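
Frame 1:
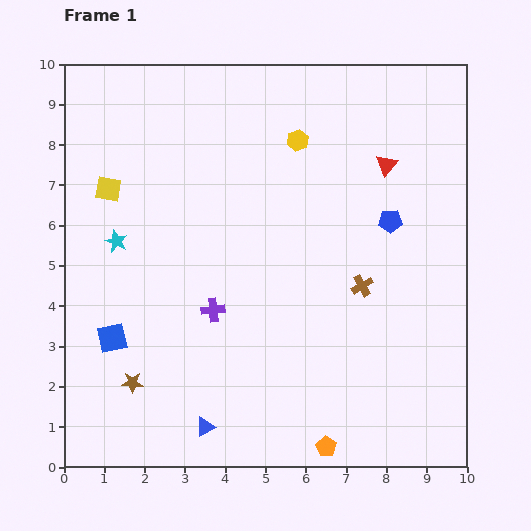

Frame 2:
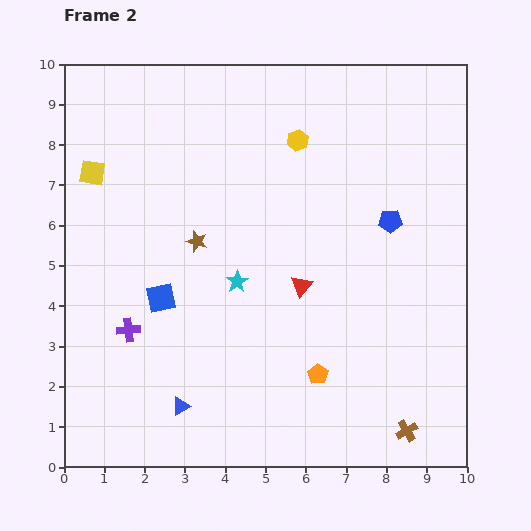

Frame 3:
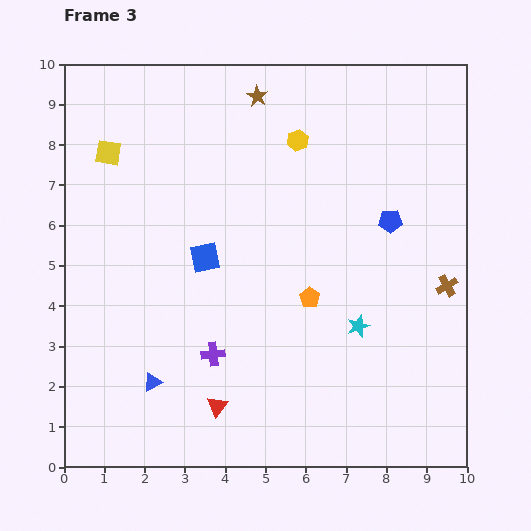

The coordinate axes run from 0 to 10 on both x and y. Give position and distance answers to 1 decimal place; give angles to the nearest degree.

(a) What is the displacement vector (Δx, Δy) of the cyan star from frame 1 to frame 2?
(3.0, -1.0)

The cyan star was at (1.3, 5.6) in frame 1 and (4.3, 4.6) in frame 2.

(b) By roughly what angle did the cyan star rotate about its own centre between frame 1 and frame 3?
30° clockwise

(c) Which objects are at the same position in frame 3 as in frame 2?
the yellow hexagon, the blue pentagon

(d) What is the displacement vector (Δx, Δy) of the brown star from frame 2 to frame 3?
(1.5, 3.6)

The brown star was at (3.3, 5.6) in frame 2 and (4.8, 9.2) in frame 3.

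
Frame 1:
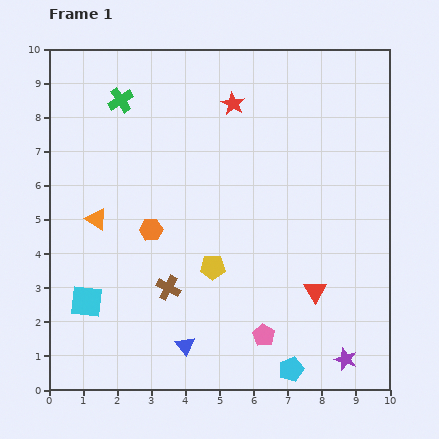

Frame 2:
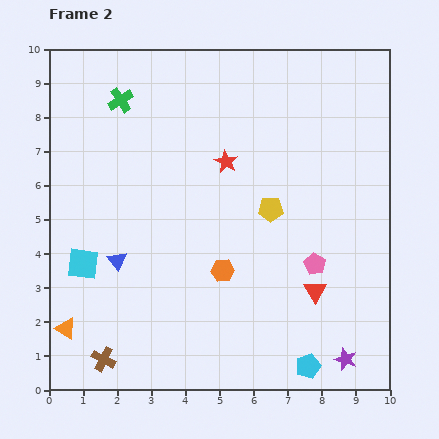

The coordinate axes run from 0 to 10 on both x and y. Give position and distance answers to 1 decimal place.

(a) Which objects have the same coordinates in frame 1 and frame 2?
the green cross, the red triangle, the purple star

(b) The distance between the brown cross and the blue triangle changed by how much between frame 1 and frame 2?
+1.1

Distance in frame 1: 1.8. Distance in frame 2: 2.9.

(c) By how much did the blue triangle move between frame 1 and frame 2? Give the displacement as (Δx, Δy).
(-2.0, 2.5)

The blue triangle was at (4.0, 1.3) in frame 1 and (2.0, 3.8) in frame 2.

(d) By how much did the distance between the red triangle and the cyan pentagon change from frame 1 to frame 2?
-0.2

Distance in frame 1: 2.4. Distance in frame 2: 2.2.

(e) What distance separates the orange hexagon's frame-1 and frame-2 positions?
2.4

The orange hexagon moved from (3.0, 4.7) to (5.1, 3.5), a distance of √(2.1² + 1.2²) ≈ 2.4.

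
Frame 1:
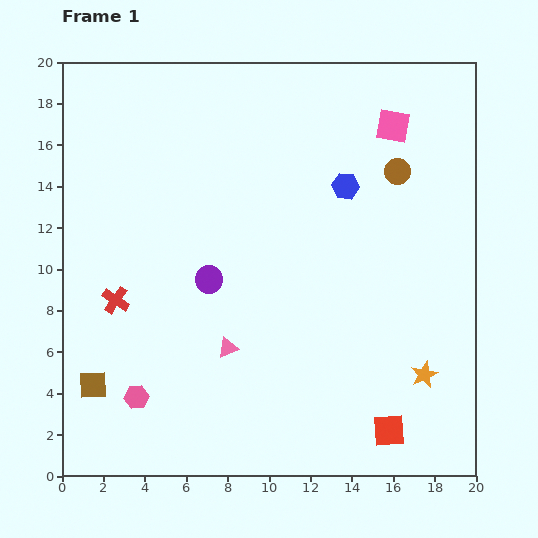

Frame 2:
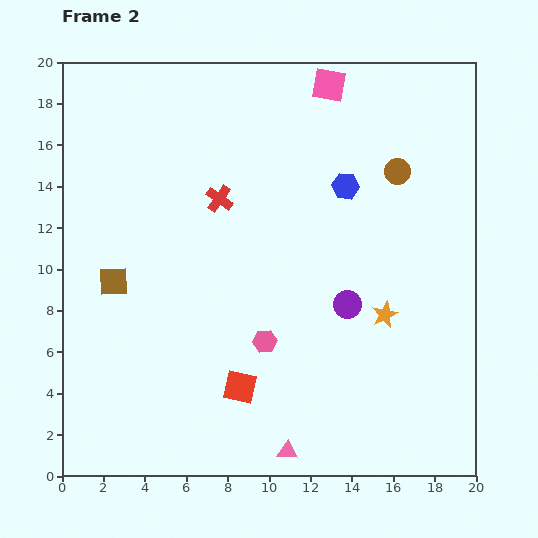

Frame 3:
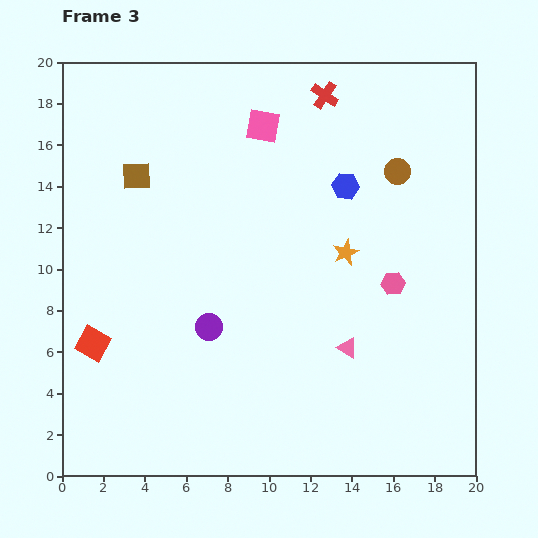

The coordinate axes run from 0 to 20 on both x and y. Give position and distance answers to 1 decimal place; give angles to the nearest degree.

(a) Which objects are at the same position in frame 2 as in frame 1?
the brown circle, the blue hexagon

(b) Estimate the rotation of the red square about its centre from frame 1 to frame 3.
33° clockwise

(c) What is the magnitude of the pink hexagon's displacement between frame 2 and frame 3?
6.8

The pink hexagon moved from (9.8, 6.5) to (16.0, 9.3), a distance of √(6.2² + 2.8²) ≈ 6.8.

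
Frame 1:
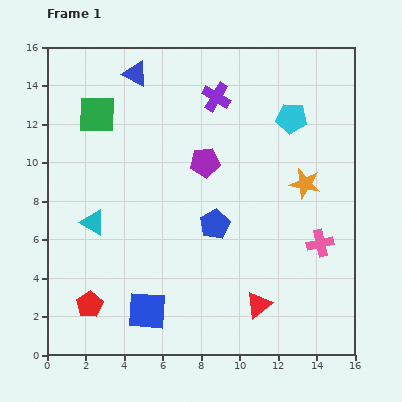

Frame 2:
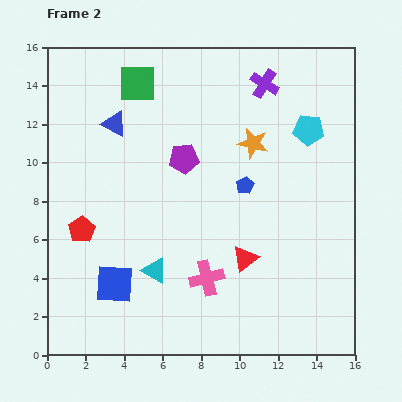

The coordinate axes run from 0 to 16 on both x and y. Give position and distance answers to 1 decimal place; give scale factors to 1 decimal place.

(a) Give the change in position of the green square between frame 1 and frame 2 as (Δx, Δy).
(2.1, 1.6)

The green square was at (2.6, 12.5) in frame 1 and (4.7, 14.1) in frame 2.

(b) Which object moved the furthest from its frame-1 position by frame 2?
the pink cross

(moved 6.2; next 4.1)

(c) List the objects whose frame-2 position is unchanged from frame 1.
none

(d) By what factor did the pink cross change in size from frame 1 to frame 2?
1.3×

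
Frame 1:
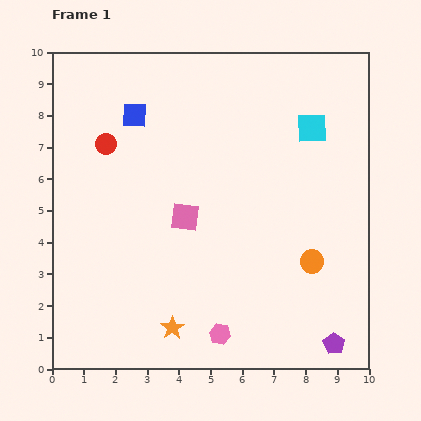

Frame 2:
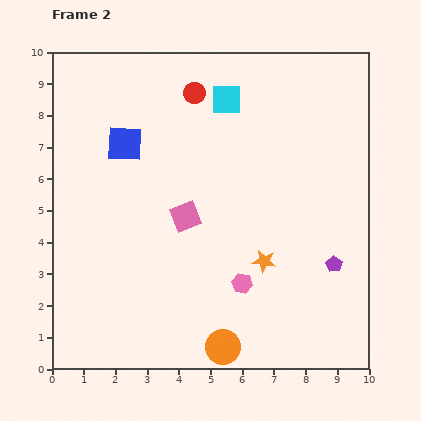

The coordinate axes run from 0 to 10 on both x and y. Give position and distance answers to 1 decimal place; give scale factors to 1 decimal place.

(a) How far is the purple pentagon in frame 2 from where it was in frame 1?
2.5

The purple pentagon moved from (8.9, 0.8) to (8.9, 3.3), a distance of √(0.0² + 2.5²) ≈ 2.5.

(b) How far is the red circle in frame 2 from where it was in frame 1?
3.2

The red circle moved from (1.7, 7.1) to (4.5, 8.7), a distance of √(2.8² + 1.6²) ≈ 3.2.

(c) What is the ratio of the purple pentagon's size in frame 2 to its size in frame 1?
0.7×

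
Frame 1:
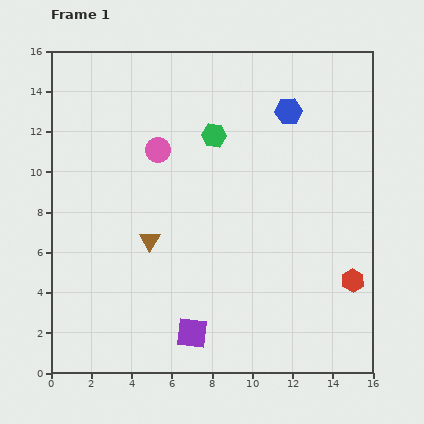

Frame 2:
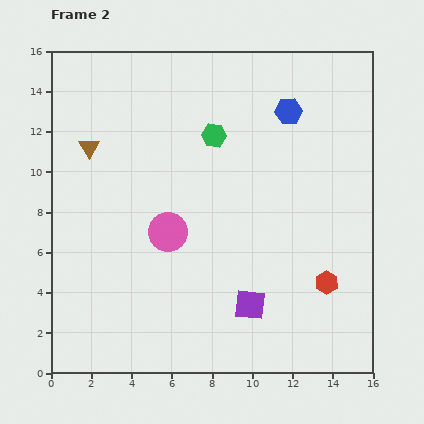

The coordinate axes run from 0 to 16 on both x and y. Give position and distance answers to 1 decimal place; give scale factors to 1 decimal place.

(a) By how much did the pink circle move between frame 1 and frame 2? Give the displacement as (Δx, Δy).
(0.5, -4.1)

The pink circle was at (5.3, 11.1) in frame 1 and (5.8, 7.0) in frame 2.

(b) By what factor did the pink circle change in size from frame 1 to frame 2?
1.6×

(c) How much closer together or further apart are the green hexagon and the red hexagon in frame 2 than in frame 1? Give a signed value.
-0.8

Distance in frame 1: 10.0. Distance in frame 2: 9.2.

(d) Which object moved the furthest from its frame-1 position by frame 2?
the brown triangle

(moved 5.5; next 4.1)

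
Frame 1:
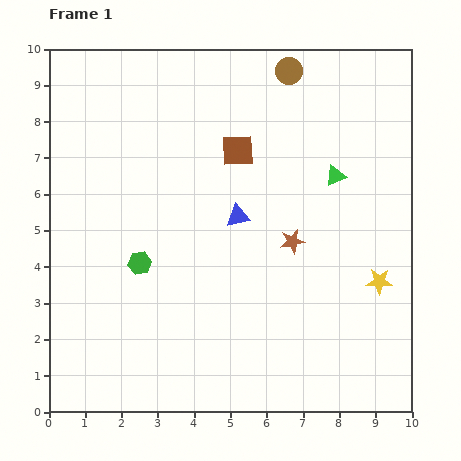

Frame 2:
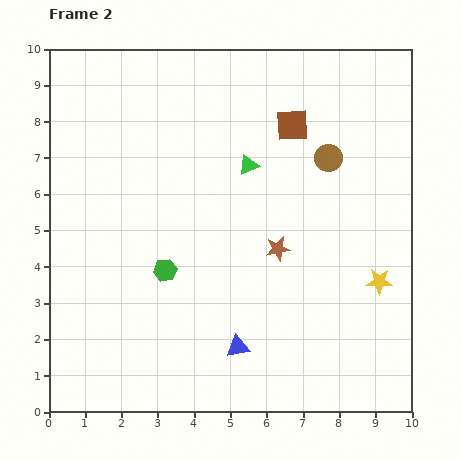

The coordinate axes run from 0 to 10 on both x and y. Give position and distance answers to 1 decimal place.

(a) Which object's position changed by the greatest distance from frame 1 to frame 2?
the blue triangle

(moved 3.6; next 2.6)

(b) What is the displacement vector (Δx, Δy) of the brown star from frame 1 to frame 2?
(-0.4, -0.2)

The brown star was at (6.7, 4.7) in frame 1 and (6.3, 4.5) in frame 2.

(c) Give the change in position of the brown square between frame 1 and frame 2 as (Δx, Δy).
(1.5, 0.7)

The brown square was at (5.2, 7.2) in frame 1 and (6.7, 7.9) in frame 2.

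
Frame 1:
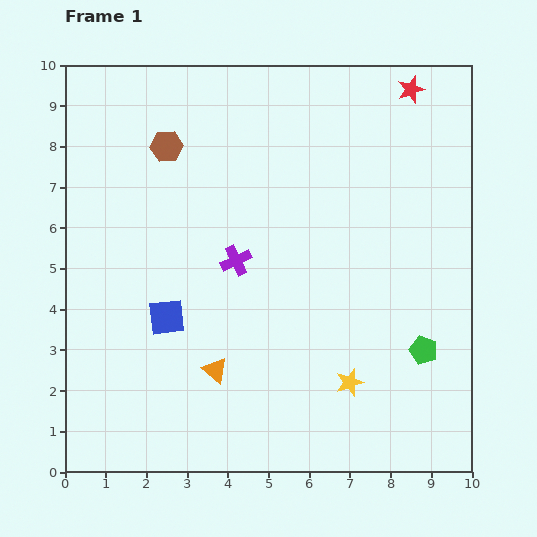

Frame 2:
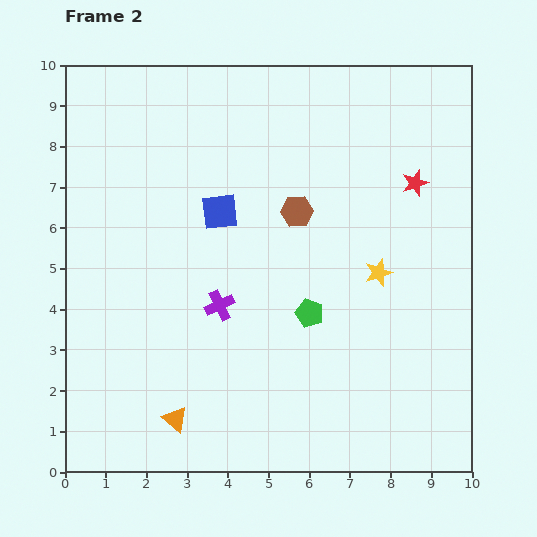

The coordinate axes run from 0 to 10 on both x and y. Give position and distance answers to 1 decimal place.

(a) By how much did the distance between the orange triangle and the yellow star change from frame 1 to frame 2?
+2.9

Distance in frame 1: 3.3. Distance in frame 2: 6.2.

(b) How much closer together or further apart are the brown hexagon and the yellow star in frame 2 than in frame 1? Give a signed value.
-4.8

Distance in frame 1: 7.3. Distance in frame 2: 2.5.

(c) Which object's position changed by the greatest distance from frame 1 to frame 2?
the brown hexagon

(moved 3.6; next 2.9)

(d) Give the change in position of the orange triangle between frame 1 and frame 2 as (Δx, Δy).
(-1.0, -1.2)

The orange triangle was at (3.7, 2.5) in frame 1 and (2.7, 1.3) in frame 2.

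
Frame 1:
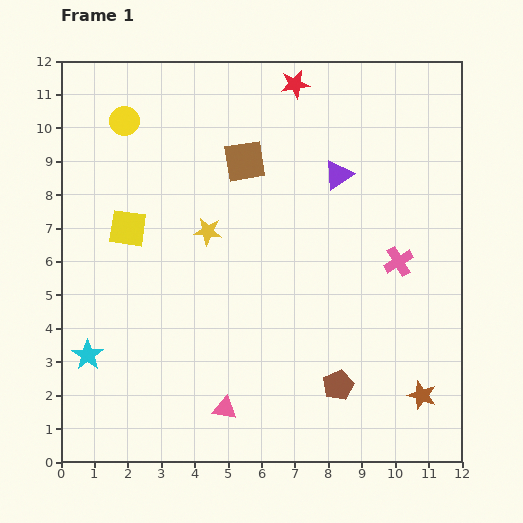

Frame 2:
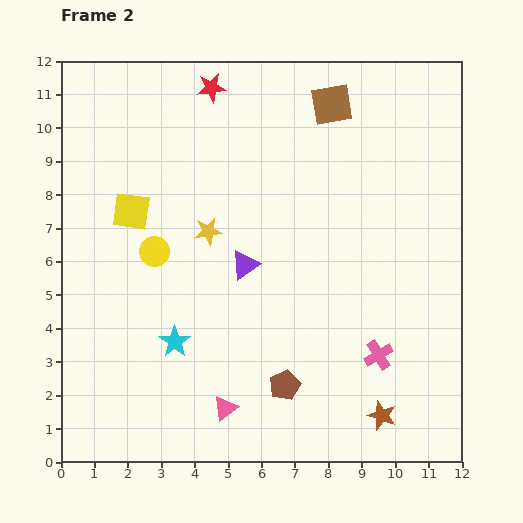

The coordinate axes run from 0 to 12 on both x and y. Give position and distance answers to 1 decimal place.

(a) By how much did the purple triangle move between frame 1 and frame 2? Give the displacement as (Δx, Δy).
(-2.8, -2.7)

The purple triangle was at (8.3, 8.6) in frame 1 and (5.5, 5.9) in frame 2.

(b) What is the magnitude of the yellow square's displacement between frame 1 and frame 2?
0.5

The yellow square moved from (2.0, 7.0) to (2.1, 7.5), a distance of √(0.1² + 0.5²) ≈ 0.5.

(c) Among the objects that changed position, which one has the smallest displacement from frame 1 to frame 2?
the yellow square

(moved 0.5)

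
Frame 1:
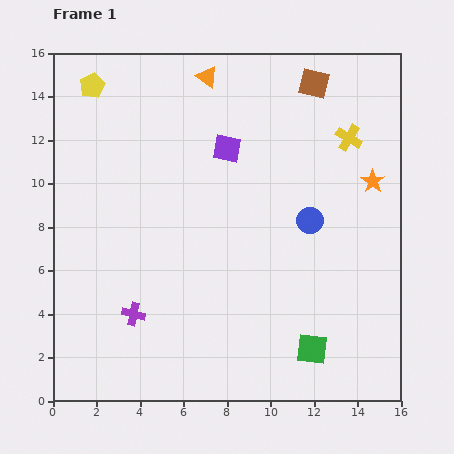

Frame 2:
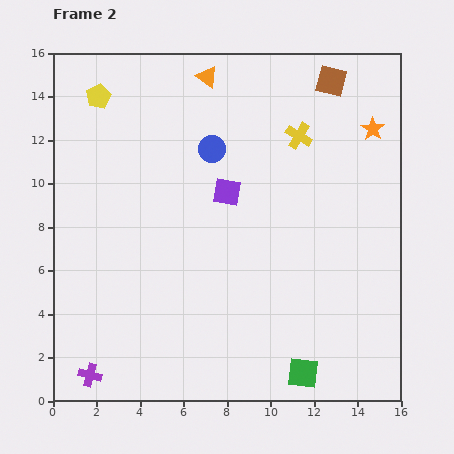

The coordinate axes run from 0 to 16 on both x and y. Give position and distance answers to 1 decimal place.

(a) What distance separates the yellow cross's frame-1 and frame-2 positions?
2.3

The yellow cross moved from (13.6, 12.1) to (11.3, 12.2), a distance of √(2.3² + 0.1²) ≈ 2.3.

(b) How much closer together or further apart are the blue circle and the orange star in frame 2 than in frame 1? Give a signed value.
+4.1

Distance in frame 1: 3.4. Distance in frame 2: 7.5.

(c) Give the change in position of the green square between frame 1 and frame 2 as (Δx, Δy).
(-0.4, -1.1)

The green square was at (11.9, 2.4) in frame 1 and (11.5, 1.3) in frame 2.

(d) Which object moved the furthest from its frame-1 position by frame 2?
the blue circle

(moved 5.6; next 3.4)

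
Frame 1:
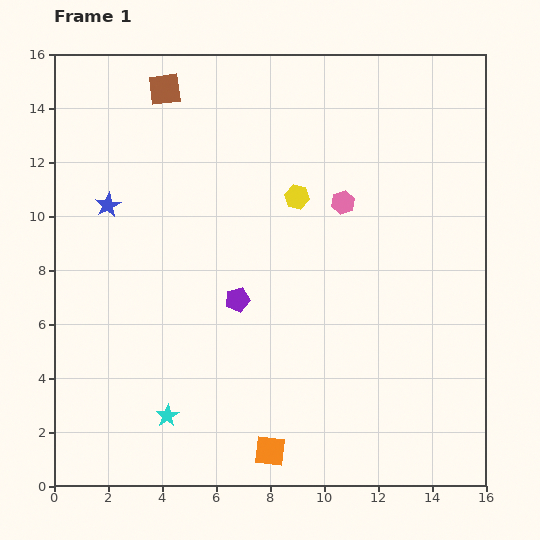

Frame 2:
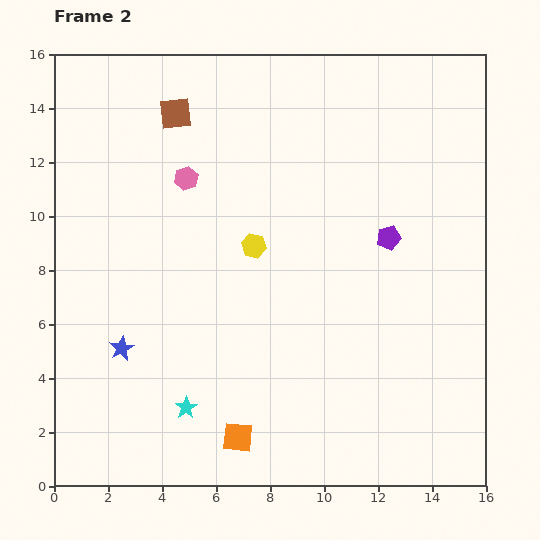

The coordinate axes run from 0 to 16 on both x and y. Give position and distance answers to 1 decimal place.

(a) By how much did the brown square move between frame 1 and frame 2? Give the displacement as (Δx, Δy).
(0.4, -0.9)

The brown square was at (4.1, 14.7) in frame 1 and (4.5, 13.8) in frame 2.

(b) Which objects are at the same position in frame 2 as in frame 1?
none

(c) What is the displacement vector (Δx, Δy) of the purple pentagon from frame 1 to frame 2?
(5.6, 2.3)

The purple pentagon was at (6.8, 6.9) in frame 1 and (12.4, 9.2) in frame 2.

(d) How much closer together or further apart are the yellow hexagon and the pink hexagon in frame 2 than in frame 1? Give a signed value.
+1.8

Distance in frame 1: 1.7. Distance in frame 2: 3.5.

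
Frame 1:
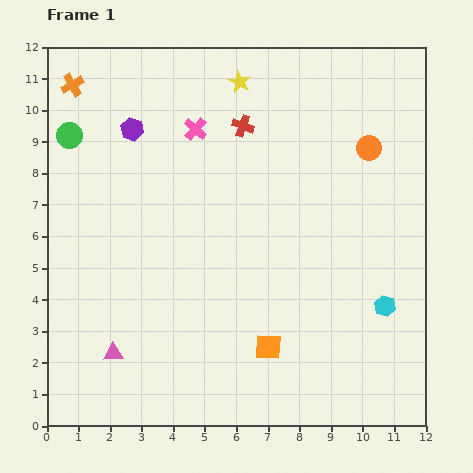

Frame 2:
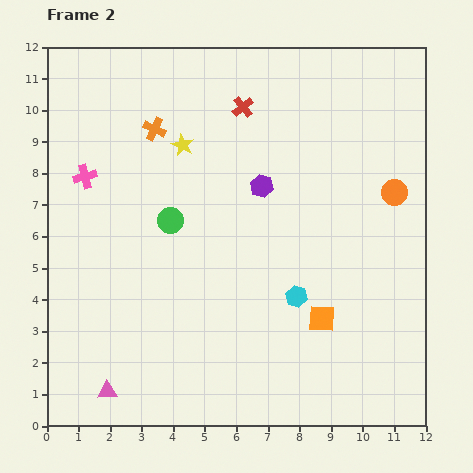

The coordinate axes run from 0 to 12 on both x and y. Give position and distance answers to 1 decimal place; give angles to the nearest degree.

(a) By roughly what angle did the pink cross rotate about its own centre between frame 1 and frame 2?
33° clockwise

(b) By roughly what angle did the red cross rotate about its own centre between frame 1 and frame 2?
31° clockwise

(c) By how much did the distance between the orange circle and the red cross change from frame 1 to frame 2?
+1.4

Distance in frame 1: 4.1. Distance in frame 2: 5.5.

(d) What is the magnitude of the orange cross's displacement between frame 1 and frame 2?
3.0

The orange cross moved from (0.8, 10.8) to (3.4, 9.4), a distance of √(2.6² + 1.4²) ≈ 3.0.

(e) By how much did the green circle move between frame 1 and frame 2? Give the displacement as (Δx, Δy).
(3.2, -2.7)

The green circle was at (0.7, 9.2) in frame 1 and (3.9, 6.5) in frame 2.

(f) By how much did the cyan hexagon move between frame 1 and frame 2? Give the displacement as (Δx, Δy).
(-2.8, 0.3)

The cyan hexagon was at (10.7, 3.8) in frame 1 and (7.9, 4.1) in frame 2.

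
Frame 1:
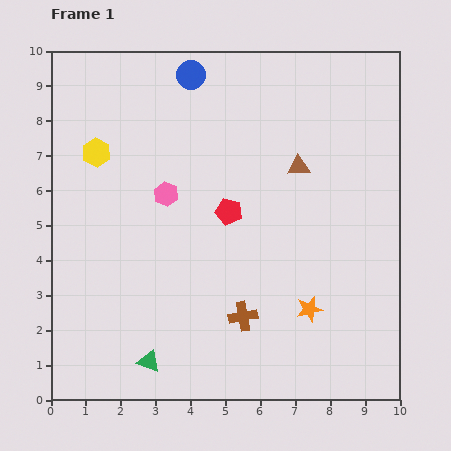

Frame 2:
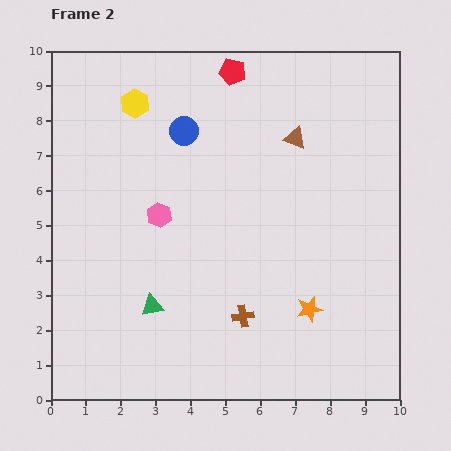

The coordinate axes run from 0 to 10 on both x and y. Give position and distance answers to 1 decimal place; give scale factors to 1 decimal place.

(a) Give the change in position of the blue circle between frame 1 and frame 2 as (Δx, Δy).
(-0.2, -1.6)

The blue circle was at (4.0, 9.3) in frame 1 and (3.8, 7.7) in frame 2.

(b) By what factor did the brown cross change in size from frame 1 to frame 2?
0.8×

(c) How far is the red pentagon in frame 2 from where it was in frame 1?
4.0

The red pentagon moved from (5.1, 5.4) to (5.2, 9.4), a distance of √(0.1² + 4.0²) ≈ 4.0.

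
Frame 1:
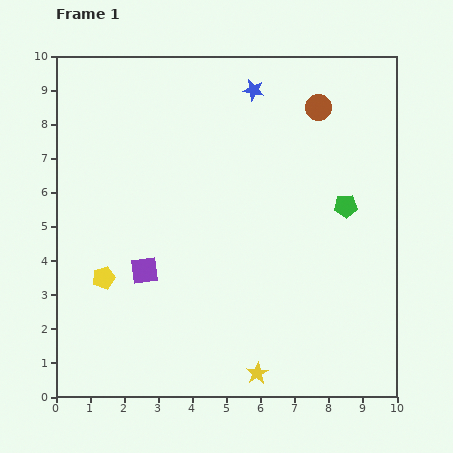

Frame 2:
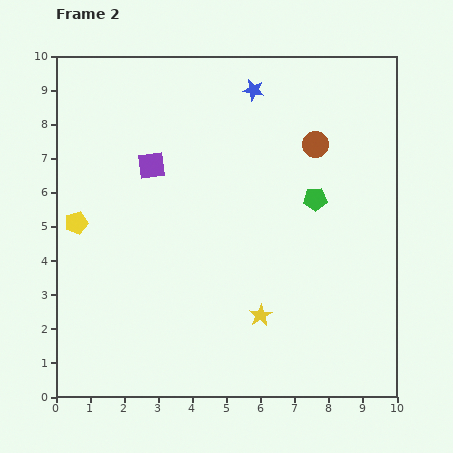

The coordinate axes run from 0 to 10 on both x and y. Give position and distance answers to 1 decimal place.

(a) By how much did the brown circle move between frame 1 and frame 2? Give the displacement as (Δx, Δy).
(-0.1, -1.1)

The brown circle was at (7.7, 8.5) in frame 1 and (7.6, 7.4) in frame 2.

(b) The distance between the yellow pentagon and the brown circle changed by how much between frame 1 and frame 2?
-0.6

Distance in frame 1: 8.0. Distance in frame 2: 7.4.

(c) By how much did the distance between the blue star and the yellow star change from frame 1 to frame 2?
-1.7

Distance in frame 1: 8.3. Distance in frame 2: 6.6.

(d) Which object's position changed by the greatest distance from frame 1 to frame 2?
the purple square

(moved 3.1; next 1.8)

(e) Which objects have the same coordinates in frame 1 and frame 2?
the blue star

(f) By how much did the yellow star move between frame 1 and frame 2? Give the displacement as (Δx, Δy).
(0.1, 1.7)

The yellow star was at (5.9, 0.7) in frame 1 and (6.0, 2.4) in frame 2.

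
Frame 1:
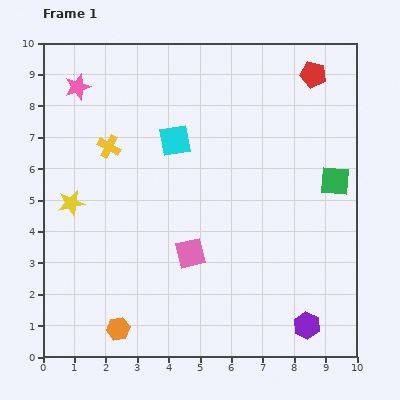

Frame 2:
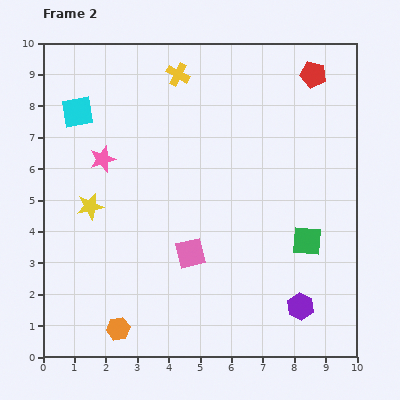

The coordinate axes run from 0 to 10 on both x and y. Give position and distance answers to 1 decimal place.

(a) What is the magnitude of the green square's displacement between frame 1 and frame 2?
2.1

The green square moved from (9.3, 5.6) to (8.4, 3.7), a distance of √(0.9² + 1.9²) ≈ 2.1.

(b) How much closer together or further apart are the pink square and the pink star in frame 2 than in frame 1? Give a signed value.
-2.3

Distance in frame 1: 6.4. Distance in frame 2: 4.1.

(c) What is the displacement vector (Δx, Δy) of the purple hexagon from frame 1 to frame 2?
(-0.2, 0.6)

The purple hexagon was at (8.4, 1.0) in frame 1 and (8.2, 1.6) in frame 2.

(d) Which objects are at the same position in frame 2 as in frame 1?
the pink square, the red pentagon, the orange hexagon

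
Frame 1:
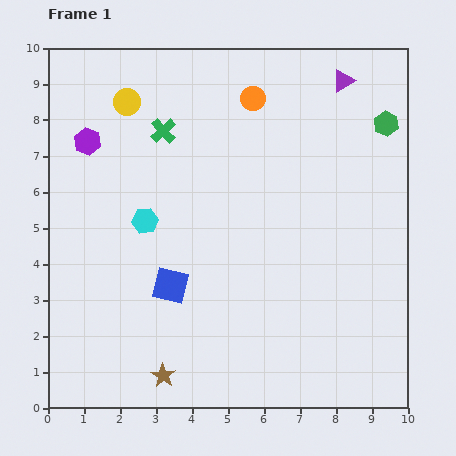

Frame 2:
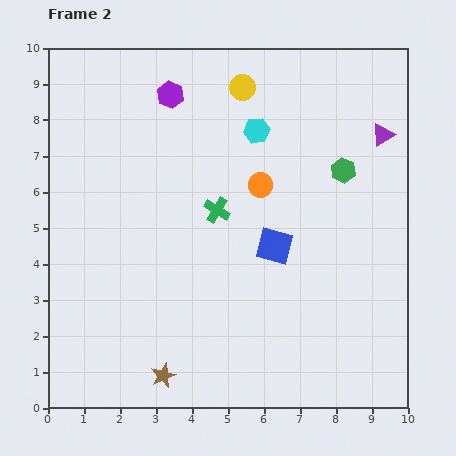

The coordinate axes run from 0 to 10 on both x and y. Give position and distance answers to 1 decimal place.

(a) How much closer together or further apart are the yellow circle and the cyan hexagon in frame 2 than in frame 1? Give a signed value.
-2.0

Distance in frame 1: 3.3. Distance in frame 2: 1.3.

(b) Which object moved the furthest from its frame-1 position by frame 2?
the cyan hexagon

(moved 4.0; next 3.2)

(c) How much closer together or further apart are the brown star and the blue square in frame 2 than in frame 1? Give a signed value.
+2.3

Distance in frame 1: 2.5. Distance in frame 2: 4.8.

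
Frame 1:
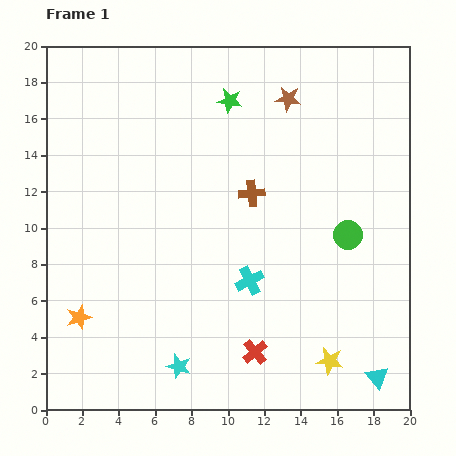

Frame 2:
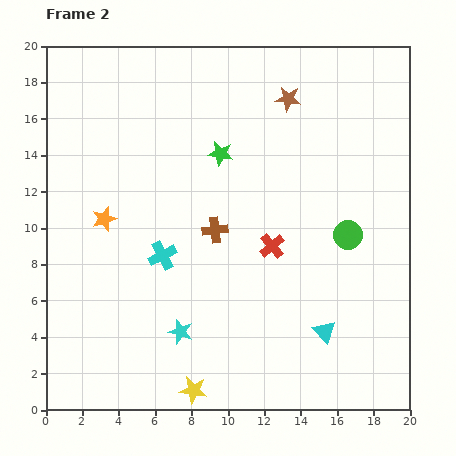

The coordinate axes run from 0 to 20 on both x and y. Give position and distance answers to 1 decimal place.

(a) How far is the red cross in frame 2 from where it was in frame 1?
5.9

The red cross moved from (11.5, 3.2) to (12.4, 9.0), a distance of √(0.9² + 5.8²) ≈ 5.9.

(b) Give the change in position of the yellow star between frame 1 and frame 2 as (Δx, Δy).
(-7.5, -1.6)

The yellow star was at (15.6, 2.7) in frame 1 and (8.1, 1.1) in frame 2.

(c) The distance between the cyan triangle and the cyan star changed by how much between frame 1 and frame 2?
-3.0

Distance in frame 1: 10.9. Distance in frame 2: 7.9.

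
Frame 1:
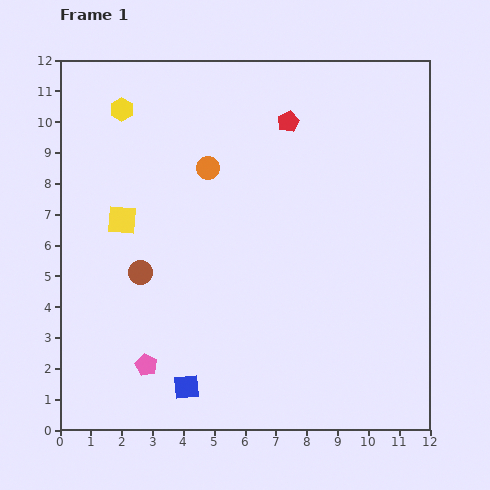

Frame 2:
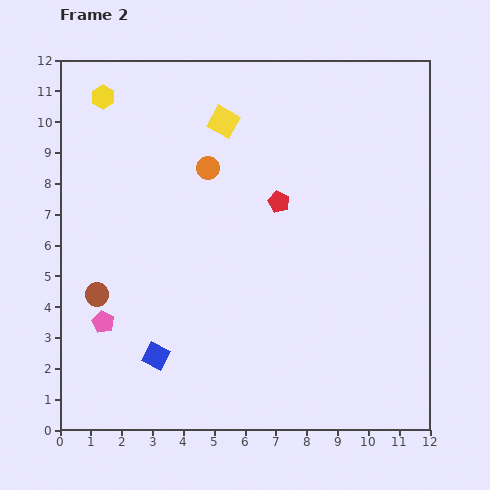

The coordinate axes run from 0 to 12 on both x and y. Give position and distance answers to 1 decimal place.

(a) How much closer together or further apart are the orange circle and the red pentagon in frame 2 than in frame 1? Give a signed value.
-0.5

Distance in frame 1: 3.0. Distance in frame 2: 2.5.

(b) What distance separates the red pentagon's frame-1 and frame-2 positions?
2.6

The red pentagon moved from (7.4, 10.0) to (7.1, 7.4), a distance of √(0.3² + 2.6²) ≈ 2.6.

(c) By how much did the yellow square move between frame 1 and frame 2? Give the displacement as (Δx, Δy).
(3.3, 3.2)

The yellow square was at (2.0, 6.8) in frame 1 and (5.3, 10.0) in frame 2.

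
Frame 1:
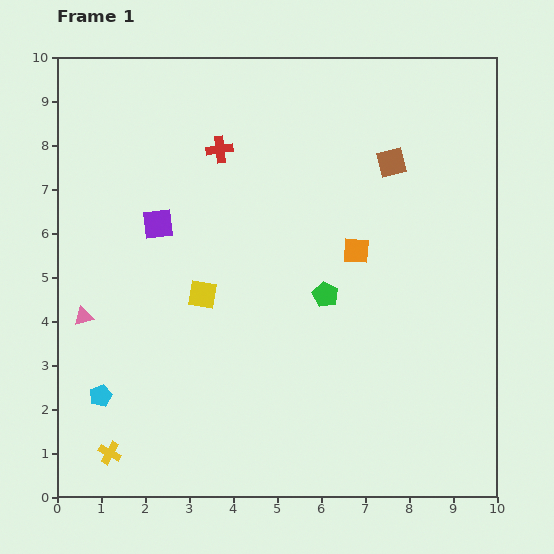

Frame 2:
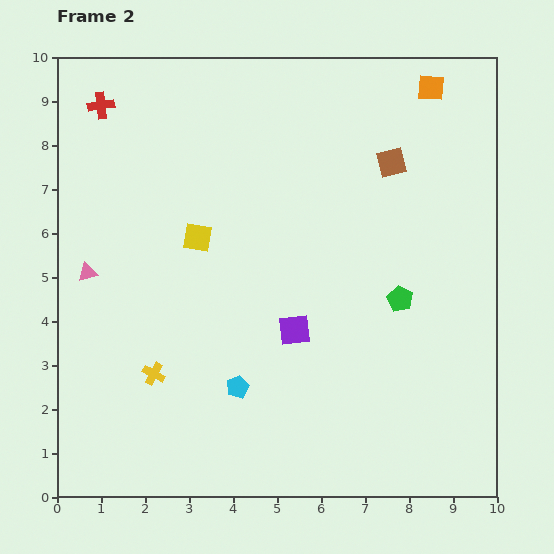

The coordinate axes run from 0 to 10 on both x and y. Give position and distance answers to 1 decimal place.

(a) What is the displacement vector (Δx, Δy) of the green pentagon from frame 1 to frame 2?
(1.7, -0.1)

The green pentagon was at (6.1, 4.6) in frame 1 and (7.8, 4.5) in frame 2.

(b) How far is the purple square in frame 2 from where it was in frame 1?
3.9

The purple square moved from (2.3, 6.2) to (5.4, 3.8), a distance of √(3.1² + 2.4²) ≈ 3.9.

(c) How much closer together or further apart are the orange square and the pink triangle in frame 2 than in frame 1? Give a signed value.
+2.5

Distance in frame 1: 6.4. Distance in frame 2: 8.9.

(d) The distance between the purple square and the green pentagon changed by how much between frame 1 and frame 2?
-1.6

Distance in frame 1: 4.1. Distance in frame 2: 2.5.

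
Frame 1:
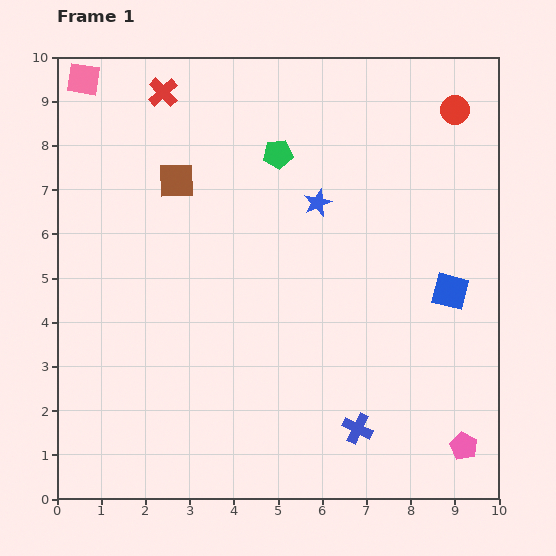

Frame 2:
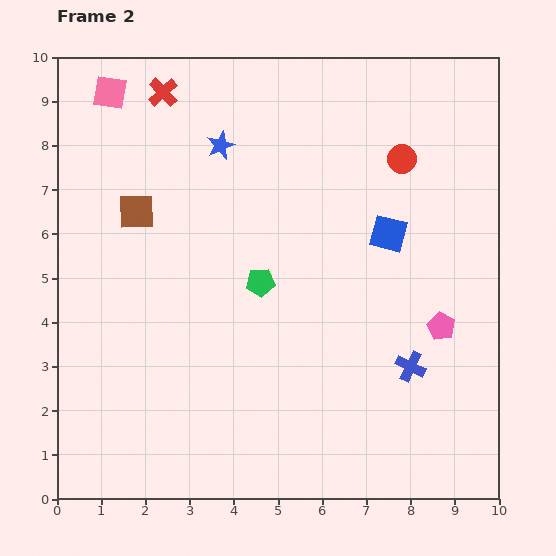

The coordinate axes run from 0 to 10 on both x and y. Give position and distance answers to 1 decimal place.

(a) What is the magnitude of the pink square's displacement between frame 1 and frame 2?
0.7

The pink square moved from (0.6, 9.5) to (1.2, 9.2), a distance of √(0.6² + 0.3²) ≈ 0.7.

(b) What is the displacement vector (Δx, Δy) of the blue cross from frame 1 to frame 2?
(1.2, 1.4)

The blue cross was at (6.8, 1.6) in frame 1 and (8.0, 3.0) in frame 2.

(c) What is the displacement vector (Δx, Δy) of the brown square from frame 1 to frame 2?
(-0.9, -0.7)

The brown square was at (2.7, 7.2) in frame 1 and (1.8, 6.5) in frame 2.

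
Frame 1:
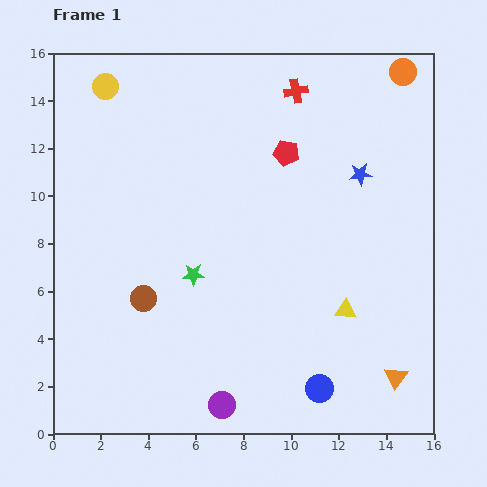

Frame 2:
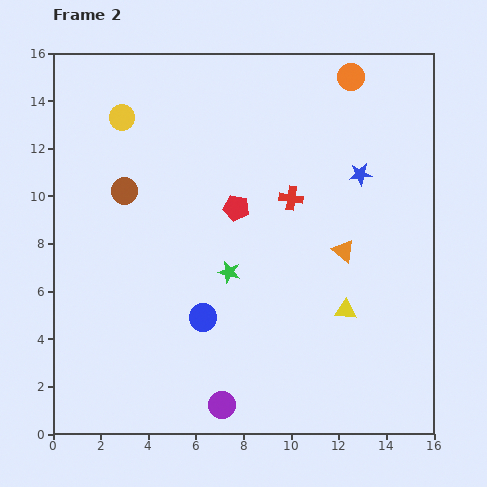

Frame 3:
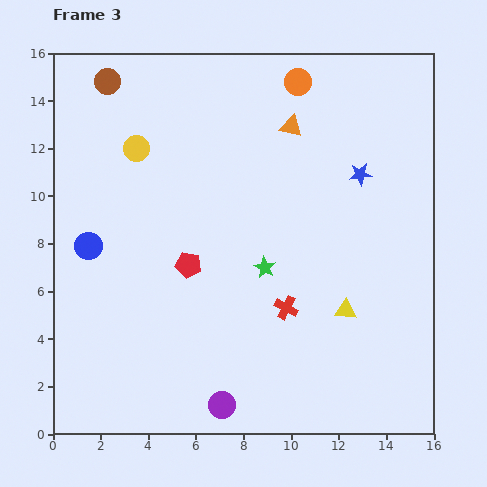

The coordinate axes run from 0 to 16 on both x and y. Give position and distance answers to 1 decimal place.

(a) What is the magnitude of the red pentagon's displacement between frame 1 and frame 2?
3.1

The red pentagon moved from (9.8, 11.8) to (7.7, 9.5), a distance of √(2.1² + 2.3²) ≈ 3.1.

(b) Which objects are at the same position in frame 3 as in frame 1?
the purple circle, the yellow triangle, the blue star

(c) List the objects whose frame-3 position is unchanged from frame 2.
the purple circle, the yellow triangle, the blue star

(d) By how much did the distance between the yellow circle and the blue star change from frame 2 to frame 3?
-0.8

Distance in frame 2: 10.3. Distance in frame 3: 9.5.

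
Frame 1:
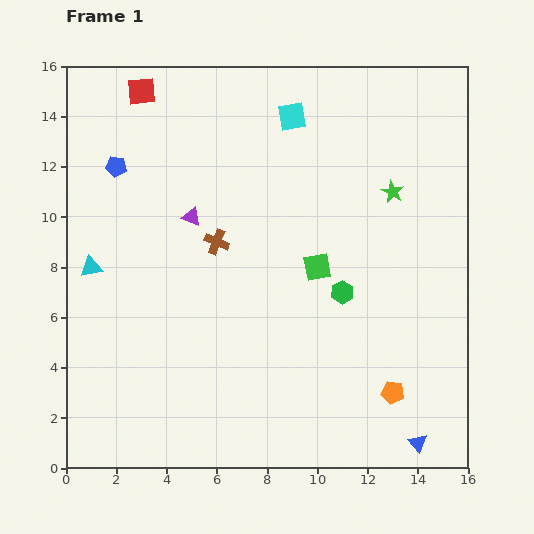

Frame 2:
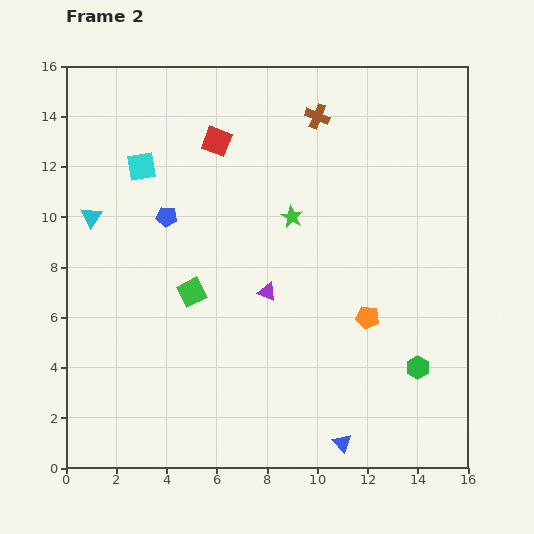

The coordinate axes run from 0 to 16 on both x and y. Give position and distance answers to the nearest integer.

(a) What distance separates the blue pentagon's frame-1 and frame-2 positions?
3

The blue pentagon moved from (2, 12) to (4, 10), a distance of √(2² + 2²) ≈ 3.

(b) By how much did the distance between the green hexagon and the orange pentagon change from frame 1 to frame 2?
-1

Distance in frame 1: 4. Distance in frame 2: 3.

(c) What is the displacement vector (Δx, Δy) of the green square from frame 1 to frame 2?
(-5, -1)

The green square was at (10, 8) in frame 1 and (5, 7) in frame 2.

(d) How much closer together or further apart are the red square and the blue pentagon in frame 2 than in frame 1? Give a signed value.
+1

Distance in frame 1: 3. Distance in frame 2: 4.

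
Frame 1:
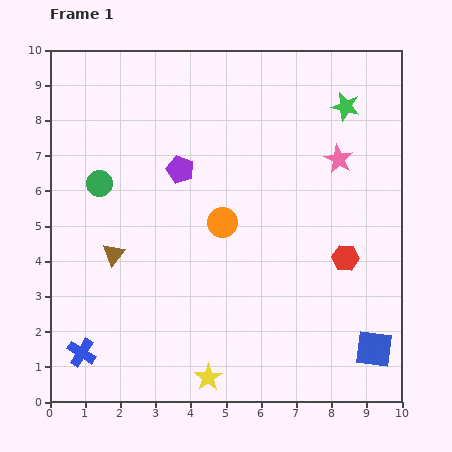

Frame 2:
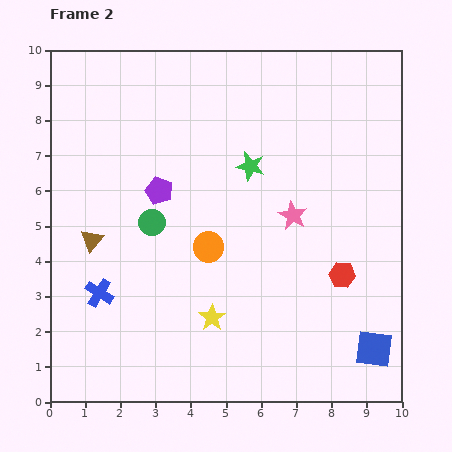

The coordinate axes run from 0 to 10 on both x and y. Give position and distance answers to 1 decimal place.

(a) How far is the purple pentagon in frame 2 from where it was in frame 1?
0.8

The purple pentagon moved from (3.7, 6.6) to (3.1, 6.0), a distance of √(0.6² + 0.6²) ≈ 0.8.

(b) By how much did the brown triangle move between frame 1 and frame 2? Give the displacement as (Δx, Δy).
(-0.6, 0.4)

The brown triangle was at (1.8, 4.2) in frame 1 and (1.2, 4.6) in frame 2.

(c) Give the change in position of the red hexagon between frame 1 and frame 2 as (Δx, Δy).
(-0.1, -0.5)

The red hexagon was at (8.4, 4.1) in frame 1 and (8.3, 3.6) in frame 2.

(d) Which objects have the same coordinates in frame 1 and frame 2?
the blue square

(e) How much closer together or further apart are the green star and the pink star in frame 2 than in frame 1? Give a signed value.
+0.3

Distance in frame 1: 1.5. Distance in frame 2: 1.8.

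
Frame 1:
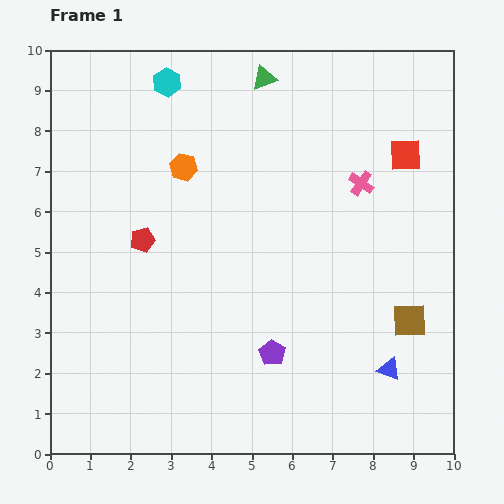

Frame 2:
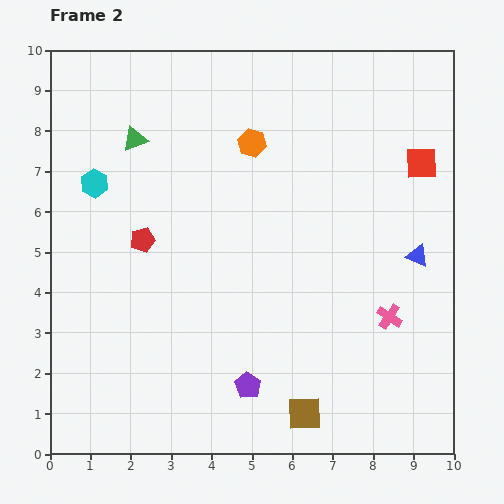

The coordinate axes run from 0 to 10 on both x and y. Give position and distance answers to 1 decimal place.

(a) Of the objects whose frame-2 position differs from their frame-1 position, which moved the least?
the red square

(moved 0.4)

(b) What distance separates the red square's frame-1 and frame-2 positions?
0.4

The red square moved from (8.8, 7.4) to (9.2, 7.2), a distance of √(0.4² + 0.2²) ≈ 0.4.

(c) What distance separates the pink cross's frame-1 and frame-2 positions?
3.4

The pink cross moved from (7.7, 6.7) to (8.4, 3.4), a distance of √(0.7² + 3.3²) ≈ 3.4.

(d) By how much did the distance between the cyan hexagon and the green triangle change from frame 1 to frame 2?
-0.9

Distance in frame 1: 2.4. Distance in frame 2: 1.5.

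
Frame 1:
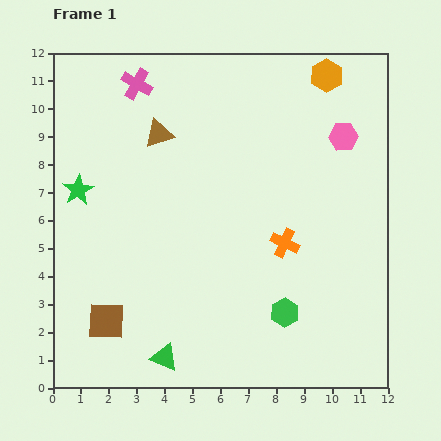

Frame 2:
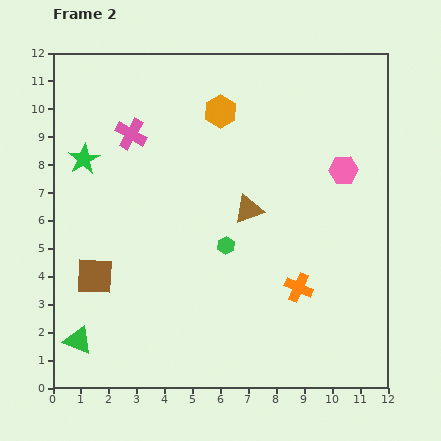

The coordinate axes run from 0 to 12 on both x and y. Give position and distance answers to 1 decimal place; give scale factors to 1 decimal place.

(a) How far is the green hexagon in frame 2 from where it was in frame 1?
3.2

The green hexagon moved from (8.3, 2.7) to (6.2, 5.1), a distance of √(2.1² + 2.4²) ≈ 3.2.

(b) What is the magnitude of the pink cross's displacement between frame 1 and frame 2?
1.8

The pink cross moved from (3.0, 10.9) to (2.8, 9.1), a distance of √(0.2² + 1.8²) ≈ 1.8.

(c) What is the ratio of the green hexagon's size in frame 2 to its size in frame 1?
0.6×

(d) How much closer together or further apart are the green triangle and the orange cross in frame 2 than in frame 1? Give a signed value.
+2.2

Distance in frame 1: 5.9. Distance in frame 2: 8.1.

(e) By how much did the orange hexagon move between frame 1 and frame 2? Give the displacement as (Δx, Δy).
(-3.8, -1.3)

The orange hexagon was at (9.8, 11.2) in frame 1 and (6.0, 9.9) in frame 2.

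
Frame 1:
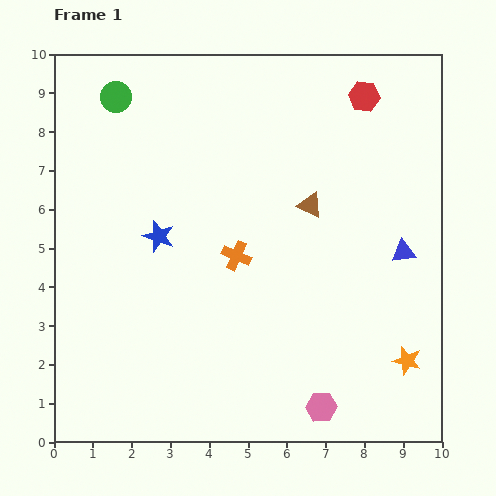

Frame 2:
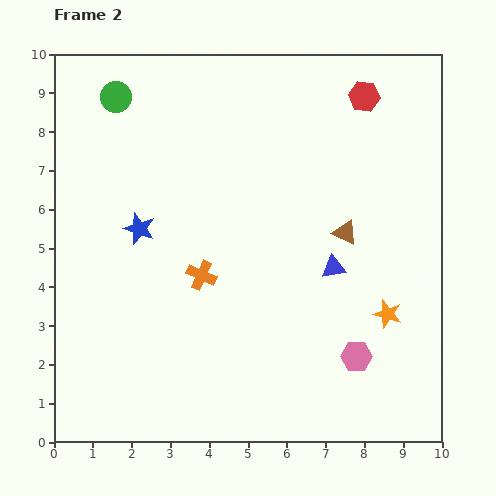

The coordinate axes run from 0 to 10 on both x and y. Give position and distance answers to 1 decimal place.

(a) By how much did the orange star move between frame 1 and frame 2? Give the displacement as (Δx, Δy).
(-0.5, 1.2)

The orange star was at (9.1, 2.1) in frame 1 and (8.6, 3.3) in frame 2.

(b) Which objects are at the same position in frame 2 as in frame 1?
the red hexagon, the green circle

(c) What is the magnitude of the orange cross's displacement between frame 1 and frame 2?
1.0

The orange cross moved from (4.7, 4.8) to (3.8, 4.3), a distance of √(0.9² + 0.5²) ≈ 1.0.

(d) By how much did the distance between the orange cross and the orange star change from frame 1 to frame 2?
-0.3

Distance in frame 1: 5.2. Distance in frame 2: 4.9.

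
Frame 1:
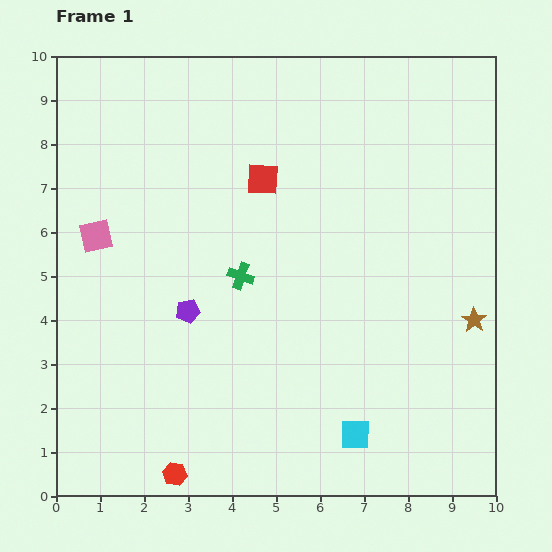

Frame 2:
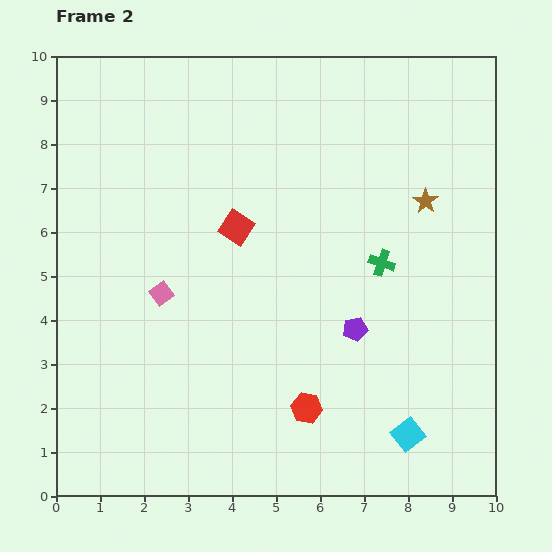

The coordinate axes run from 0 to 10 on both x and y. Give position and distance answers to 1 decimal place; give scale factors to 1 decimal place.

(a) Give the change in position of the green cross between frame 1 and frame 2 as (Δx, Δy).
(3.2, 0.3)

The green cross was at (4.2, 5.0) in frame 1 and (7.4, 5.3) in frame 2.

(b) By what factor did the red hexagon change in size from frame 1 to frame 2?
1.3×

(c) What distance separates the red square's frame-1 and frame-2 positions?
1.3

The red square moved from (4.7, 7.2) to (4.1, 6.1), a distance of √(0.6² + 1.1²) ≈ 1.3.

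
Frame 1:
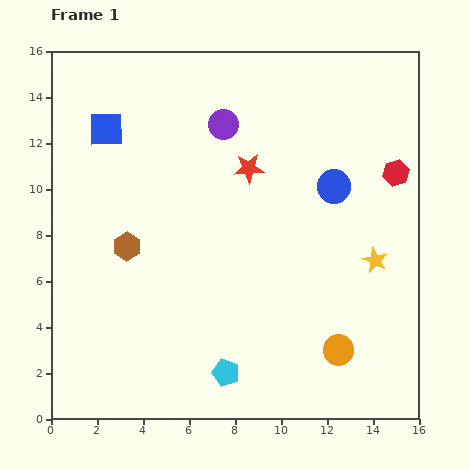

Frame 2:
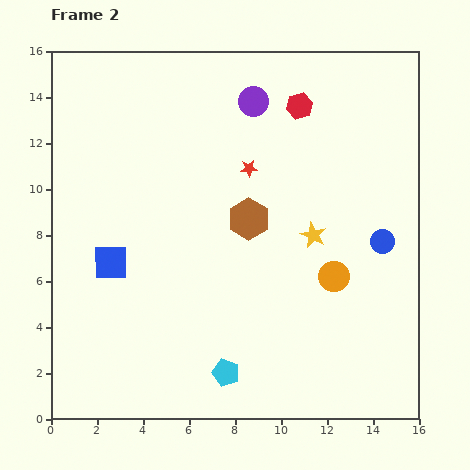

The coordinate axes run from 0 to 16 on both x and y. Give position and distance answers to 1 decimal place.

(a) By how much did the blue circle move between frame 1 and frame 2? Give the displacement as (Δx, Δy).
(2.1, -2.4)

The blue circle was at (12.3, 10.1) in frame 1 and (14.4, 7.7) in frame 2.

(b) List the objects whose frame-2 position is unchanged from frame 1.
the cyan pentagon, the red star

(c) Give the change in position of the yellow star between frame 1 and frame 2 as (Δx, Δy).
(-2.7, 1.1)

The yellow star was at (14.1, 6.9) in frame 1 and (11.4, 8.0) in frame 2.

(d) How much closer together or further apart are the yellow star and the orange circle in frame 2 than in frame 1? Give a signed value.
-2.2

Distance in frame 1: 4.2. Distance in frame 2: 2.0.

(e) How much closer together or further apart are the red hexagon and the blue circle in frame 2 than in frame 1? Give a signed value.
+4.1

Distance in frame 1: 2.8. Distance in frame 2: 6.9.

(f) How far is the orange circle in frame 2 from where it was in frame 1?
3.2

The orange circle moved from (12.5, 3.0) to (12.3, 6.2), a distance of √(0.2² + 3.2²) ≈ 3.2.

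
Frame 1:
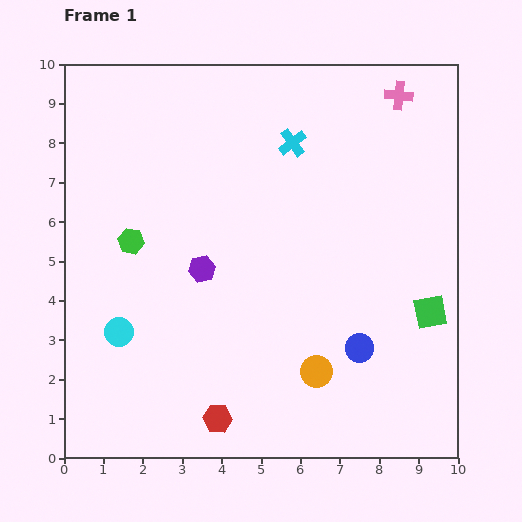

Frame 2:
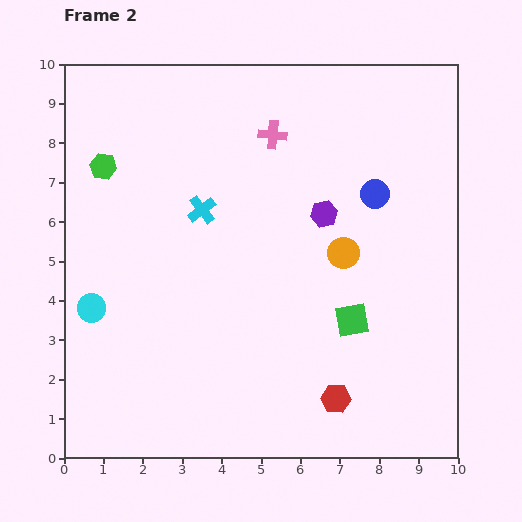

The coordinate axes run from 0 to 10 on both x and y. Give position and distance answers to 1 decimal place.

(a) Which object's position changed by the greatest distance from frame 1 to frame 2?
the blue circle

(moved 3.9; next 3.4)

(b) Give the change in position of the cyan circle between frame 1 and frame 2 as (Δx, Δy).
(-0.7, 0.6)

The cyan circle was at (1.4, 3.2) in frame 1 and (0.7, 3.8) in frame 2.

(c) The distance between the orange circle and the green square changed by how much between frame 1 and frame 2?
-1.6

Distance in frame 1: 3.3. Distance in frame 2: 1.7.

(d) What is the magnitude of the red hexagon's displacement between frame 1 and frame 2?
3.0

The red hexagon moved from (3.9, 1.0) to (6.9, 1.5), a distance of √(3.0² + 0.5²) ≈ 3.0.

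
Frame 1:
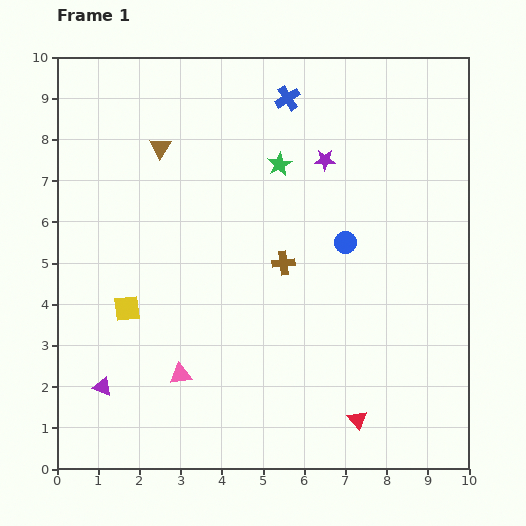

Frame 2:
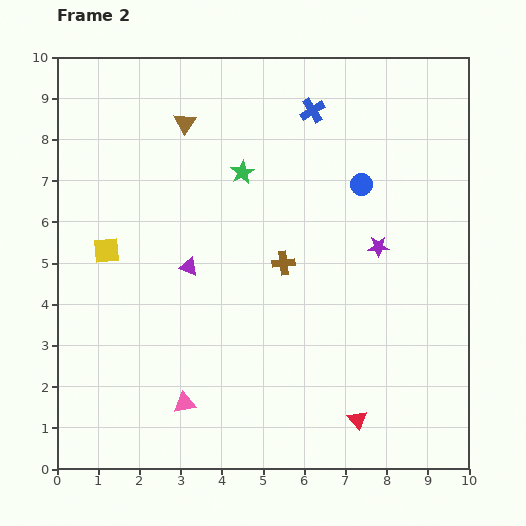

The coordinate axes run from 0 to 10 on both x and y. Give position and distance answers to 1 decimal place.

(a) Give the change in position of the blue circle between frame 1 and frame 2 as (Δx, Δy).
(0.4, 1.4)

The blue circle was at (7.0, 5.5) in frame 1 and (7.4, 6.9) in frame 2.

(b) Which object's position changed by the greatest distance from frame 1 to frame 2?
the purple triangle

(moved 3.6; next 2.5)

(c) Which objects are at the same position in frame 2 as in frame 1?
the red triangle, the brown cross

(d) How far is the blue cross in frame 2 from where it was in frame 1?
0.7

The blue cross moved from (5.6, 9.0) to (6.2, 8.7), a distance of √(0.6² + 0.3²) ≈ 0.7.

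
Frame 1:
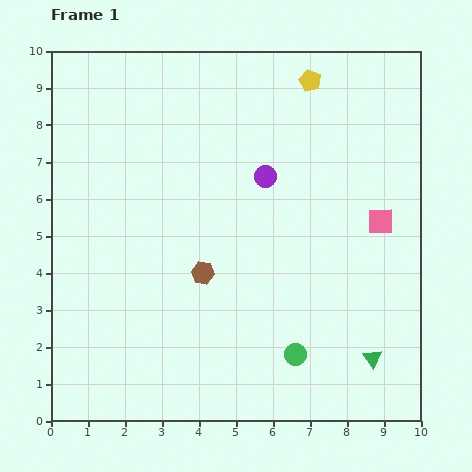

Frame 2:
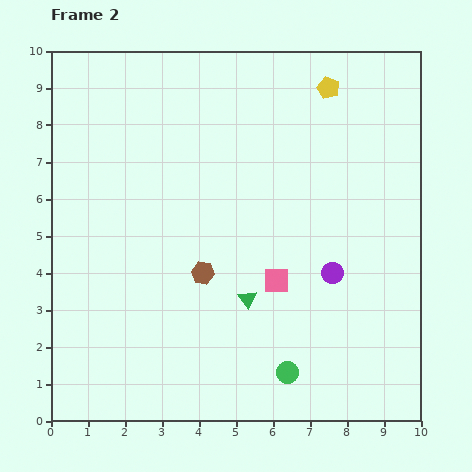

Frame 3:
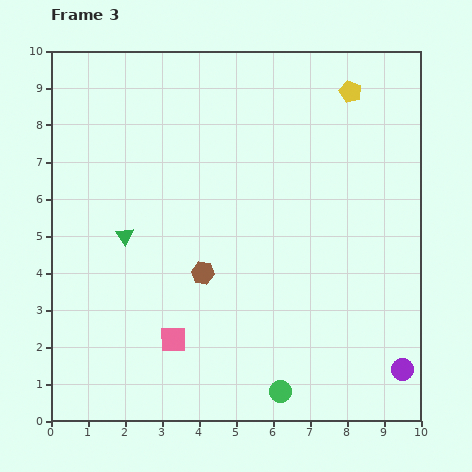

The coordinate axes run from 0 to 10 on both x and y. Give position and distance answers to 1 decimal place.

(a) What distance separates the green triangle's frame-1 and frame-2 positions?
3.8

The green triangle moved from (8.7, 1.7) to (5.3, 3.3), a distance of √(3.4² + 1.6²) ≈ 3.8.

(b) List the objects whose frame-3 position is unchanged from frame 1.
the brown hexagon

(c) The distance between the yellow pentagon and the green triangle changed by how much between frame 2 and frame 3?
+1.1

Distance in frame 2: 6.1. Distance in frame 3: 7.2.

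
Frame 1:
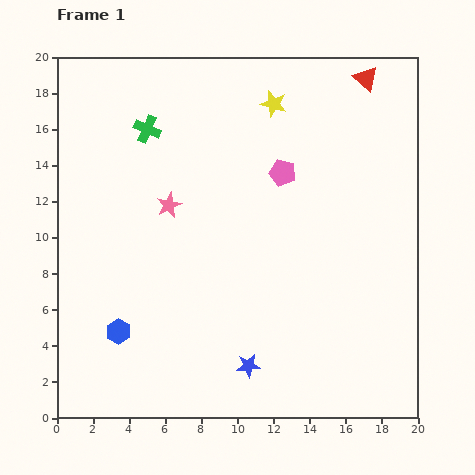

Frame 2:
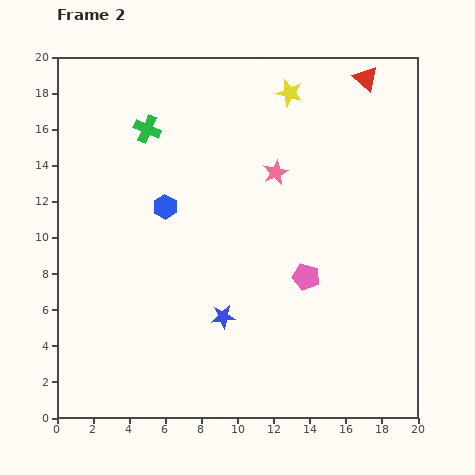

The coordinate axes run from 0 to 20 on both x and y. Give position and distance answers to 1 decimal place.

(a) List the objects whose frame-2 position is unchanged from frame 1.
the red triangle, the green cross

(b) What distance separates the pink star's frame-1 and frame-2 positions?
6.2

The pink star moved from (6.2, 11.8) to (12.1, 13.6), a distance of √(5.9² + 1.8²) ≈ 6.2.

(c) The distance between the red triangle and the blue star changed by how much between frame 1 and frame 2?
-1.8

Distance in frame 1: 17.2. Distance in frame 2: 15.4.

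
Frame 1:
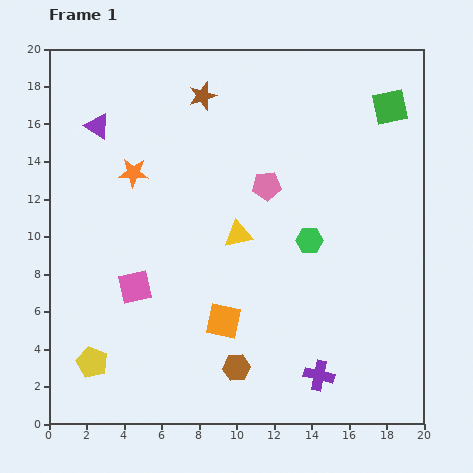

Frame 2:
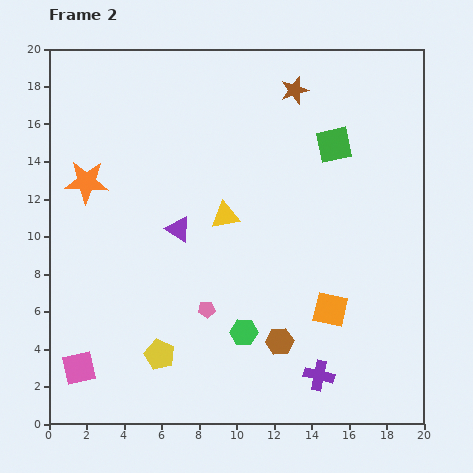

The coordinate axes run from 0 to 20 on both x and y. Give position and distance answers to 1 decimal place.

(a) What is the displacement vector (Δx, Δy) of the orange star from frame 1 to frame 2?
(-2.5, -0.5)

The orange star was at (4.5, 13.4) in frame 1 and (2.0, 12.9) in frame 2.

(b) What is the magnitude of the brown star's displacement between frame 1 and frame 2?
4.9

The brown star moved from (8.2, 17.5) to (13.1, 17.8), a distance of √(4.9² + 0.3²) ≈ 4.9.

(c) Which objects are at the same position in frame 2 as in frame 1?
the purple cross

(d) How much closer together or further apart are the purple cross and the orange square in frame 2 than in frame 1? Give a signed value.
-2.3

Distance in frame 1: 5.9. Distance in frame 2: 3.6.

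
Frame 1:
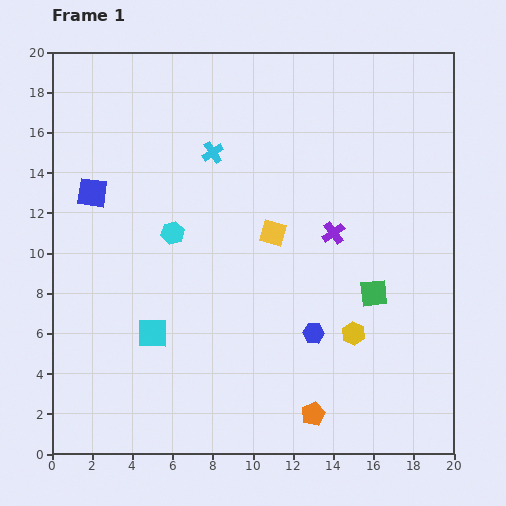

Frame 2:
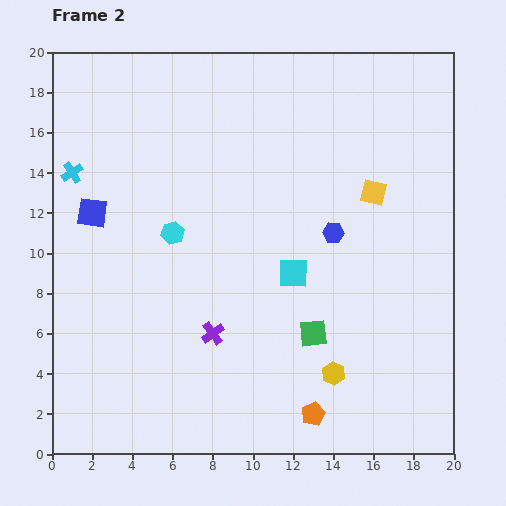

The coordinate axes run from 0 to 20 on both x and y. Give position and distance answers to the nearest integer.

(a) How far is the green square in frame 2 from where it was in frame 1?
4

The green square moved from (16, 8) to (13, 6), a distance of √(3² + 2²) ≈ 4.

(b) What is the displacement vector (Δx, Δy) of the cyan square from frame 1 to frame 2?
(7, 3)

The cyan square was at (5, 6) in frame 1 and (12, 9) in frame 2.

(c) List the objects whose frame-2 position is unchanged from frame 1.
the orange pentagon, the cyan hexagon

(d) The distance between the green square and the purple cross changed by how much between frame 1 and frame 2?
+1

Distance in frame 1: 4. Distance in frame 2: 5.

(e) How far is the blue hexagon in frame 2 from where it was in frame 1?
5

The blue hexagon moved from (13, 6) to (14, 11), a distance of √(1² + 5²) ≈ 5.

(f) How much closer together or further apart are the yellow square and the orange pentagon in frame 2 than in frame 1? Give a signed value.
+2

Distance in frame 1: 9. Distance in frame 2: 11.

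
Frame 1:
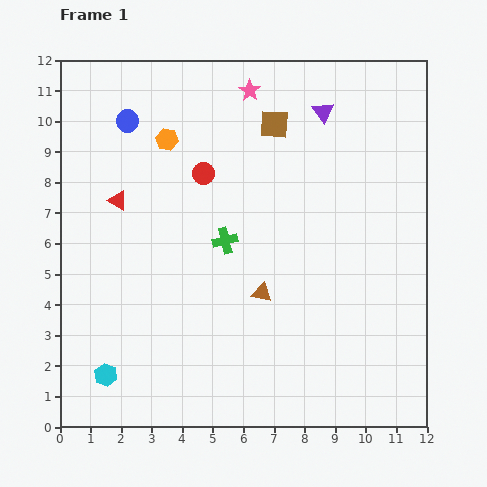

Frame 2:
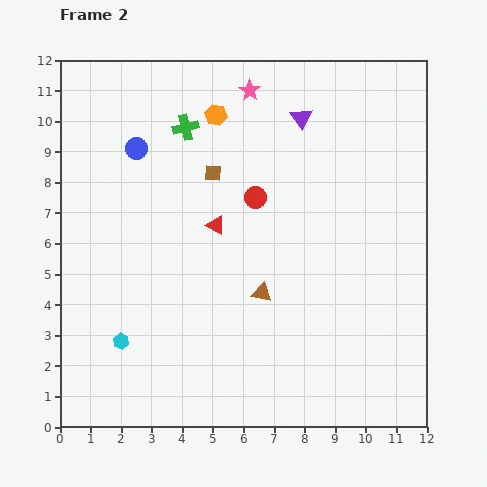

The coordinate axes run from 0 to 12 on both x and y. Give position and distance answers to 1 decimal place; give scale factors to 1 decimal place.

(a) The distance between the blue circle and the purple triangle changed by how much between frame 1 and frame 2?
-0.9

Distance in frame 1: 6.4. Distance in frame 2: 5.5.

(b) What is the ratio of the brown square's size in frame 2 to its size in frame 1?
0.6×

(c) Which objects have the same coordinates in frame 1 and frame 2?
the brown triangle, the pink star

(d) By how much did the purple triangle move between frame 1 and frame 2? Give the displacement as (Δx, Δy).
(-0.7, -0.2)

The purple triangle was at (8.6, 10.3) in frame 1 and (7.9, 10.1) in frame 2.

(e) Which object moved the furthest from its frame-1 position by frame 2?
the green cross

(moved 3.9; next 3.3)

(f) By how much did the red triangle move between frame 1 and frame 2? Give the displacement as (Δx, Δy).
(3.2, -0.8)

The red triangle was at (1.9, 7.4) in frame 1 and (5.1, 6.6) in frame 2.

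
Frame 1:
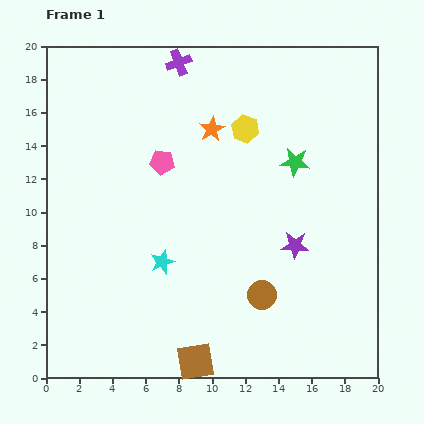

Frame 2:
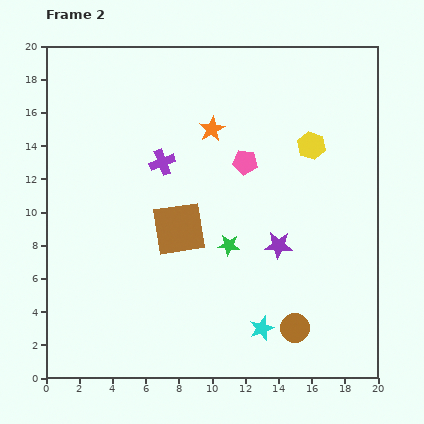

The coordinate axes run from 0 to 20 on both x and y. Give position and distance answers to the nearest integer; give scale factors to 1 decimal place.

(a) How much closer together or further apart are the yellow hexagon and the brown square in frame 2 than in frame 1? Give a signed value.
-5

Distance in frame 1: 14. Distance in frame 2: 9.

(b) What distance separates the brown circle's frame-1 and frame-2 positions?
3

The brown circle moved from (13, 5) to (15, 3), a distance of √(2² + 2²) ≈ 3.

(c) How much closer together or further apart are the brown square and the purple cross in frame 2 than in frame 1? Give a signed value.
-14

Distance in frame 1: 18. Distance in frame 2: 4.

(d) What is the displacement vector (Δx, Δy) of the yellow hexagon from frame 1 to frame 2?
(4, -1)

The yellow hexagon was at (12, 15) in frame 1 and (16, 14) in frame 2.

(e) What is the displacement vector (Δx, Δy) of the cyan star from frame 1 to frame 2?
(6, -4)

The cyan star was at (7, 7) in frame 1 and (13, 3) in frame 2.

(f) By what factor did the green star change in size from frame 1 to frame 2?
0.8×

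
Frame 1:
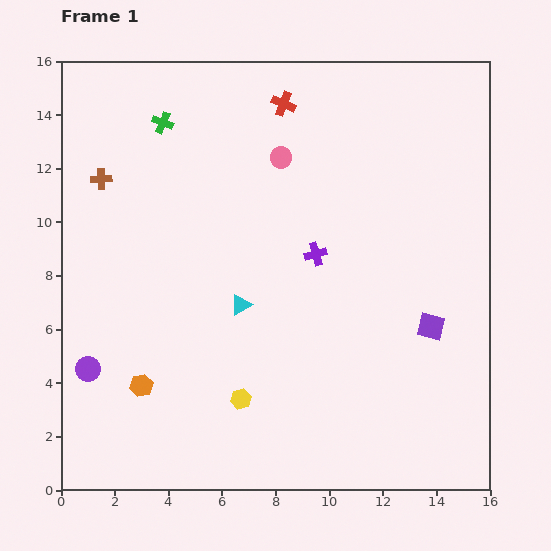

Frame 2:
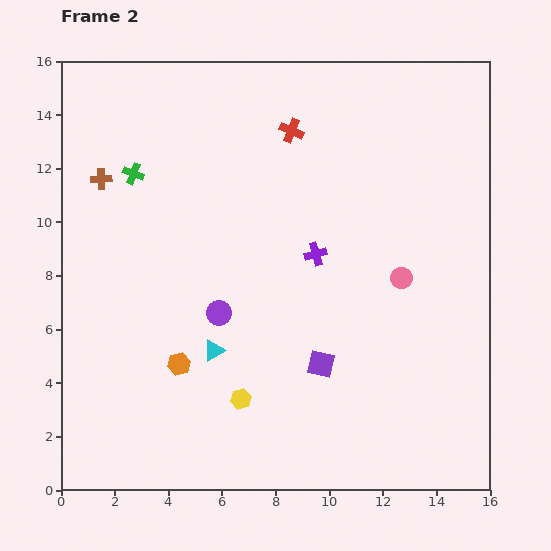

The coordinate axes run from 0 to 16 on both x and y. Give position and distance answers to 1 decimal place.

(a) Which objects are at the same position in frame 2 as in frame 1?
the purple cross, the yellow hexagon, the brown cross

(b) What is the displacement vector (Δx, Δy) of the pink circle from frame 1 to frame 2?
(4.5, -4.5)

The pink circle was at (8.2, 12.4) in frame 1 and (12.7, 7.9) in frame 2.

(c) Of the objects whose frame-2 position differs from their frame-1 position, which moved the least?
the red cross

(moved 1.0)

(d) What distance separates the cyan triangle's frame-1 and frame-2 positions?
2.0

The cyan triangle moved from (6.7, 6.9) to (5.7, 5.2), a distance of √(1.0² + 1.7²) ≈ 2.0.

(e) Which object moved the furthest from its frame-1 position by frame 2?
the pink circle

(moved 6.4; next 5.3)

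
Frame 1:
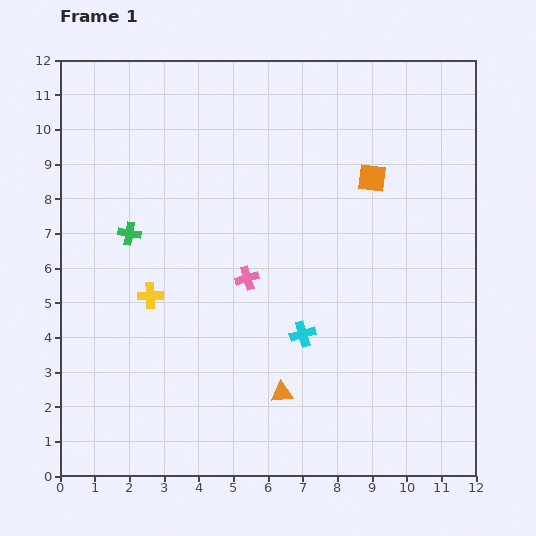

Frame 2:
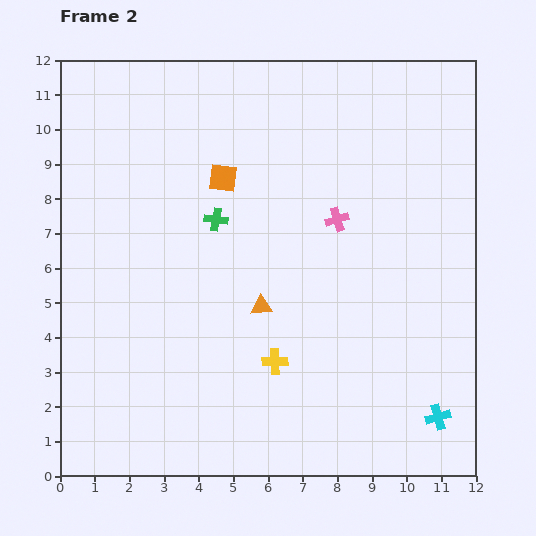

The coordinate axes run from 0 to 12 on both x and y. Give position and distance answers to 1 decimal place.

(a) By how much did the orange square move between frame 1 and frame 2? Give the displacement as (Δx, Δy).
(-4.3, 0.0)

The orange square was at (9.0, 8.6) in frame 1 and (4.7, 8.6) in frame 2.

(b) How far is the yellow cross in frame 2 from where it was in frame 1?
4.1

The yellow cross moved from (2.6, 5.2) to (6.2, 3.3), a distance of √(3.6² + 1.9²) ≈ 4.1.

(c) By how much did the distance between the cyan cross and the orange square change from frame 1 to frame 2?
+4.4

Distance in frame 1: 4.9. Distance in frame 2: 9.3.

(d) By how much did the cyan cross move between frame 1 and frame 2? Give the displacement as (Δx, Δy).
(3.9, -2.4)

The cyan cross was at (7.0, 4.1) in frame 1 and (10.9, 1.7) in frame 2.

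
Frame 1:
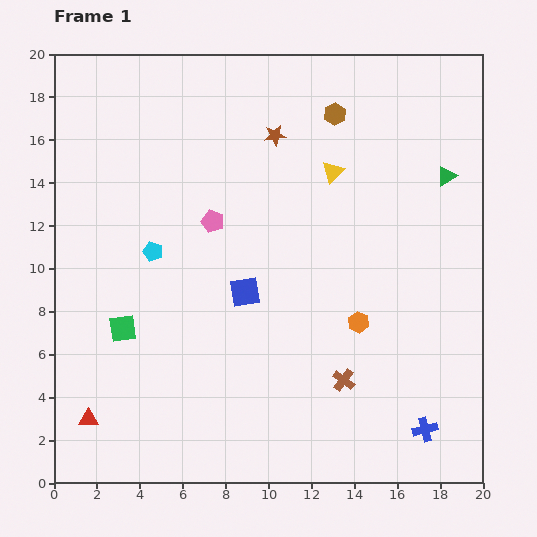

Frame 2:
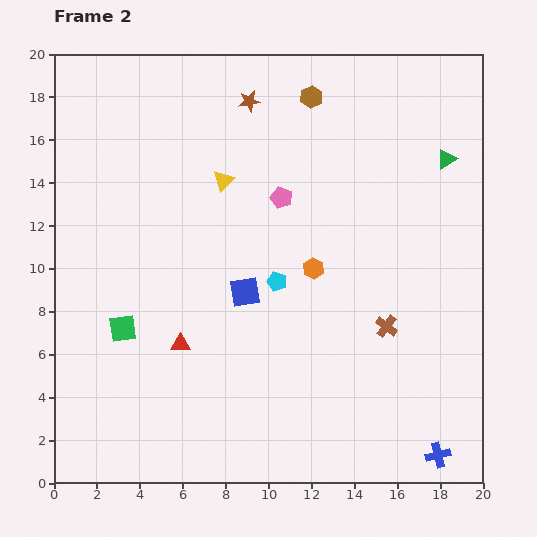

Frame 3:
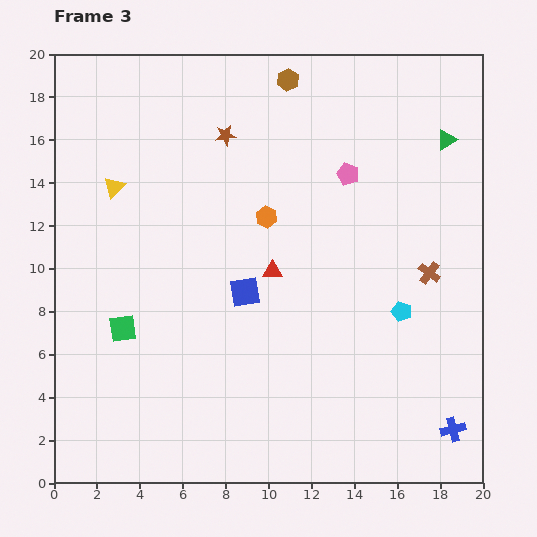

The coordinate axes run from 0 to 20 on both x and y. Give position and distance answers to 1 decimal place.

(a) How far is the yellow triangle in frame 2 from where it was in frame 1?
5.1

The yellow triangle moved from (13.0, 14.5) to (7.9, 14.1), a distance of √(5.1² + 0.4²) ≈ 5.1.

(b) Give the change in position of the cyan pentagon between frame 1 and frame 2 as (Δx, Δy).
(5.8, -1.4)

The cyan pentagon was at (4.6, 10.8) in frame 1 and (10.4, 9.4) in frame 2.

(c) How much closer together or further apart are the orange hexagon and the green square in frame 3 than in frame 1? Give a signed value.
-2.5

Distance in frame 1: 11.0. Distance in frame 3: 8.5.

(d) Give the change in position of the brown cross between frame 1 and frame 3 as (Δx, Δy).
(4.0, 5.0)

The brown cross was at (13.5, 4.8) in frame 1 and (17.5, 9.8) in frame 3.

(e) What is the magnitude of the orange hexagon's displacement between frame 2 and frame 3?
3.3

The orange hexagon moved from (12.1, 10.0) to (9.9, 12.4), a distance of √(2.2² + 2.4²) ≈ 3.3.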